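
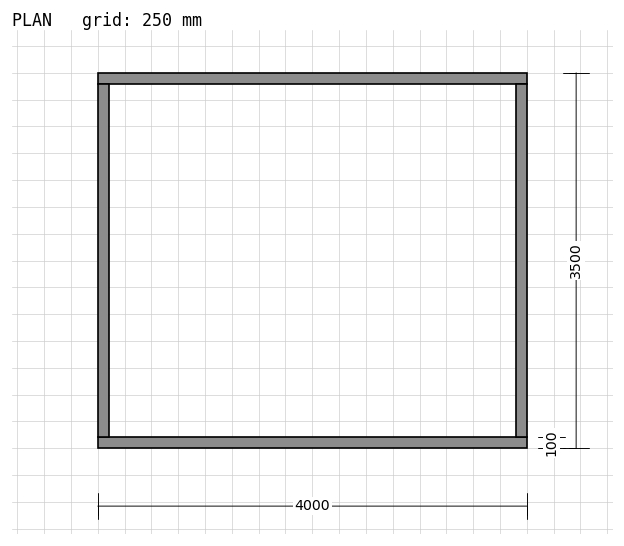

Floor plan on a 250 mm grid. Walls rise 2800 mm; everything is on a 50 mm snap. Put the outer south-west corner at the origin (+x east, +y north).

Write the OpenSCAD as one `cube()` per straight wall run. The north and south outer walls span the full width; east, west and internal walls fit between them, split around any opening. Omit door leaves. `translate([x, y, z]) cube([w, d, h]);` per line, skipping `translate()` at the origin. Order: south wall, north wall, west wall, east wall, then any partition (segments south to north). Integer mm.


cube([4000, 100, 2800]);
translate([0, 3400, 0]) cube([4000, 100, 2800]);
translate([0, 100, 0]) cube([100, 3300, 2800]);
translate([3900, 100, 0]) cube([100, 3300, 2800]);


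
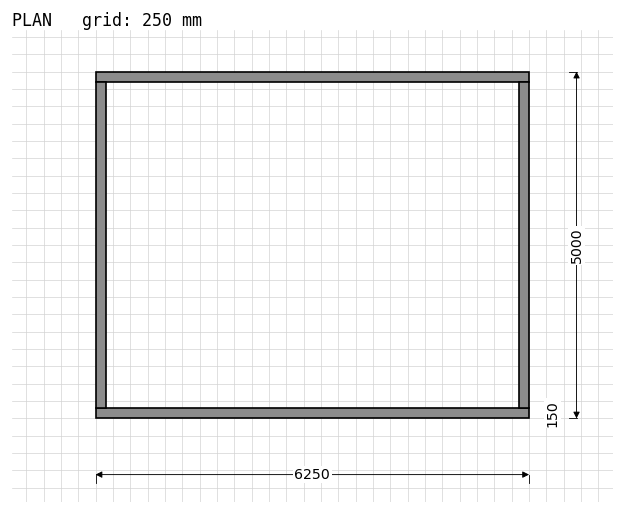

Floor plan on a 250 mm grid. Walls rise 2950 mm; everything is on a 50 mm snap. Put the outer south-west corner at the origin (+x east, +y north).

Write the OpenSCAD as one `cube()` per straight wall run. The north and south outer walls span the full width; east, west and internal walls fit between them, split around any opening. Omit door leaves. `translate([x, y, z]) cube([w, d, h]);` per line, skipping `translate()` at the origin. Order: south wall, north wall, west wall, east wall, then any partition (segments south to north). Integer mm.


cube([6250, 150, 2950]);
translate([0, 4850, 0]) cube([6250, 150, 2950]);
translate([0, 150, 0]) cube([150, 4700, 2950]);
translate([6100, 150, 0]) cube([150, 4700, 2950]);


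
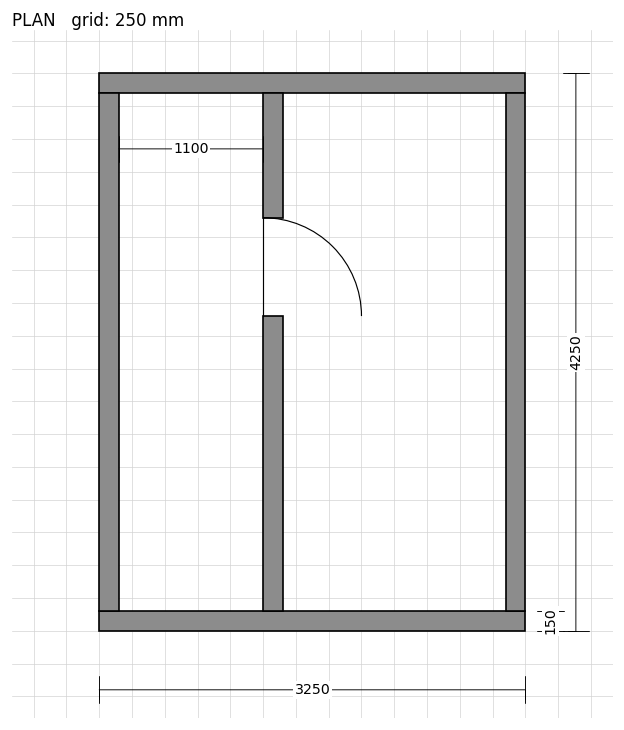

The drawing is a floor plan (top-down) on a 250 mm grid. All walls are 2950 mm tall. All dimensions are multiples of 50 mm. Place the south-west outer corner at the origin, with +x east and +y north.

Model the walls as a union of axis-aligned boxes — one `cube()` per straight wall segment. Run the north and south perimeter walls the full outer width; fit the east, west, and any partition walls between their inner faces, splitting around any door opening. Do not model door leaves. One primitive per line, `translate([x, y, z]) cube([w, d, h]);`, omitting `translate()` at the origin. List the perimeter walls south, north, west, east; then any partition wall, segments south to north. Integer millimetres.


cube([3250, 150, 2950]);
translate([0, 4100, 0]) cube([3250, 150, 2950]);
translate([0, 150, 0]) cube([150, 3950, 2950]);
translate([3100, 150, 0]) cube([150, 3950, 2950]);
translate([1250, 150, 0]) cube([150, 2250, 2950]);
translate([1250, 3150, 0]) cube([150, 950, 2950]);


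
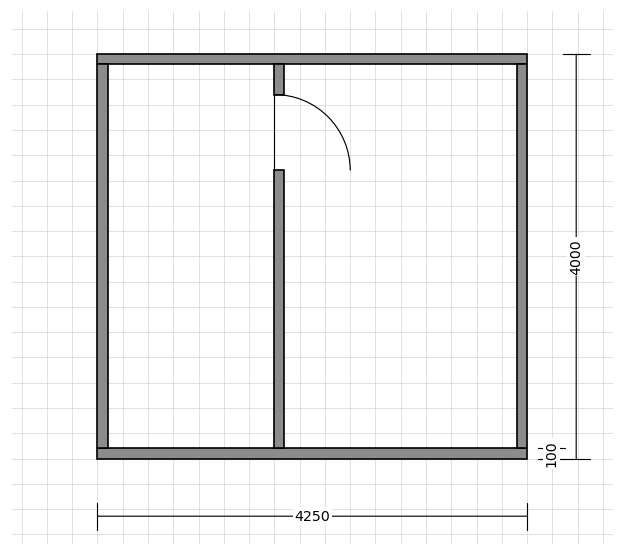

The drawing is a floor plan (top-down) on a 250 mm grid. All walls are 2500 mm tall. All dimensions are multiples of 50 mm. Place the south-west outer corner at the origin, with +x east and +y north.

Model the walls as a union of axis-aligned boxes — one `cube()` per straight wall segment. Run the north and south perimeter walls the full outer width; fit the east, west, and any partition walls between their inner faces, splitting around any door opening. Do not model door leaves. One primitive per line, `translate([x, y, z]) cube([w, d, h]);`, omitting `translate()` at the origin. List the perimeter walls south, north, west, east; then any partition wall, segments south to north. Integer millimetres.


cube([4250, 100, 2500]);
translate([0, 3900, 0]) cube([4250, 100, 2500]);
translate([0, 100, 0]) cube([100, 3800, 2500]);
translate([4150, 100, 0]) cube([100, 3800, 2500]);
translate([1750, 100, 0]) cube([100, 2750, 2500]);
translate([1750, 3600, 0]) cube([100, 300, 2500]);


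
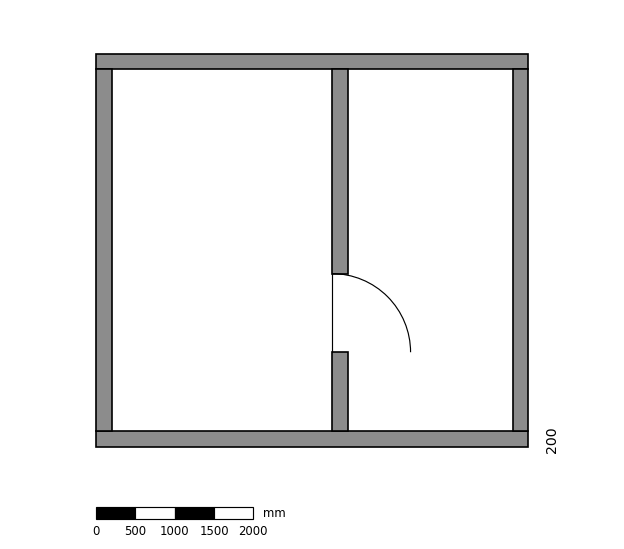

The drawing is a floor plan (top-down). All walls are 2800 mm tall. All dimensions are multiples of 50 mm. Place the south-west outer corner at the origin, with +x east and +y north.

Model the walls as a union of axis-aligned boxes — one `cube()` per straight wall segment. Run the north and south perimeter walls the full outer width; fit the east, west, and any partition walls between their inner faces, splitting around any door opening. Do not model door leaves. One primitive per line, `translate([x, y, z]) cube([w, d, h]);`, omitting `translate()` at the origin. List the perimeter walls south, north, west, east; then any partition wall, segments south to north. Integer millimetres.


cube([5500, 200, 2800]);
translate([0, 4800, 0]) cube([5500, 200, 2800]);
translate([0, 200, 0]) cube([200, 4600, 2800]);
translate([5300, 200, 0]) cube([200, 4600, 2800]);
translate([3000, 200, 0]) cube([200, 1000, 2800]);
translate([3000, 2200, 0]) cube([200, 2600, 2800]);


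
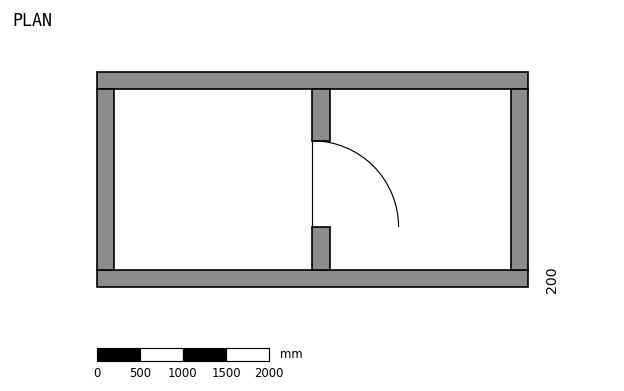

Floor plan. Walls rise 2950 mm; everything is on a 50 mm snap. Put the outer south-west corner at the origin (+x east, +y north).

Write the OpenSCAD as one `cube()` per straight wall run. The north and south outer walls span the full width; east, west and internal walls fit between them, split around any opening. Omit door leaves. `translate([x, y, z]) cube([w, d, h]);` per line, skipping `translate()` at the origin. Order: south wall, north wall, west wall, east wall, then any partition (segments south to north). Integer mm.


cube([5000, 200, 2950]);
translate([0, 2300, 0]) cube([5000, 200, 2950]);
translate([0, 200, 0]) cube([200, 2100, 2950]);
translate([4800, 200, 0]) cube([200, 2100, 2950]);
translate([2500, 200, 0]) cube([200, 500, 2950]);
translate([2500, 1700, 0]) cube([200, 600, 2950]);


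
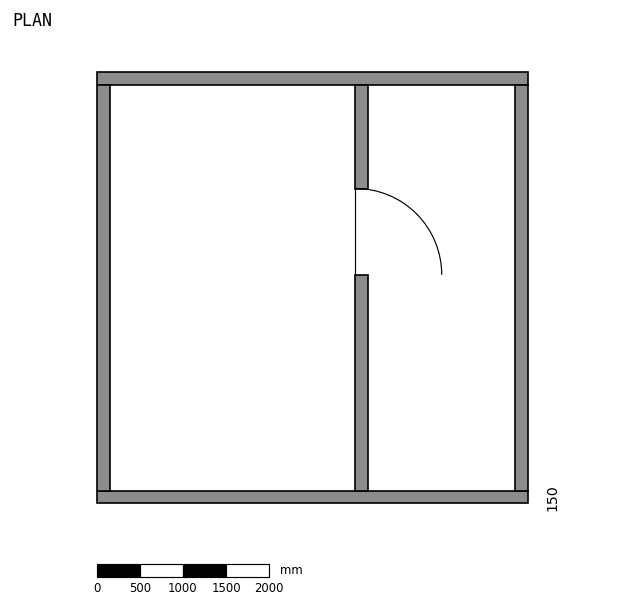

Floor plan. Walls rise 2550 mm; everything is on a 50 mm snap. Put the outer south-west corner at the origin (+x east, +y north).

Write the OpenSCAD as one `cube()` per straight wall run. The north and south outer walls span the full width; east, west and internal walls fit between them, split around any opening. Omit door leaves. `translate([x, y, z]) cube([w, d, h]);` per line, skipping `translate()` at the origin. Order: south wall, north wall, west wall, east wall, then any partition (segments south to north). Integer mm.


cube([5000, 150, 2550]);
translate([0, 4850, 0]) cube([5000, 150, 2550]);
translate([0, 150, 0]) cube([150, 4700, 2550]);
translate([4850, 150, 0]) cube([150, 4700, 2550]);
translate([3000, 150, 0]) cube([150, 2500, 2550]);
translate([3000, 3650, 0]) cube([150, 1200, 2550]);


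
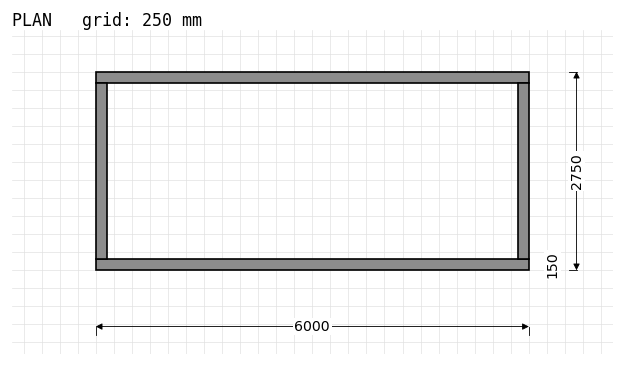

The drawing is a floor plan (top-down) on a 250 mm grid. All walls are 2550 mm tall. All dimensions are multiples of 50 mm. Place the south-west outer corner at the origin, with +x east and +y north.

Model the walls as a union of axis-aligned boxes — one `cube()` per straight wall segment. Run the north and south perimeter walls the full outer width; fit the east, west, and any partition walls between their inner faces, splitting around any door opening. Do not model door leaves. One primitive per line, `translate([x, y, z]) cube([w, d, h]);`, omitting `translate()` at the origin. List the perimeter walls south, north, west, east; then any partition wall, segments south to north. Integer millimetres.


cube([6000, 150, 2550]);
translate([0, 2600, 0]) cube([6000, 150, 2550]);
translate([0, 150, 0]) cube([150, 2450, 2550]);
translate([5850, 150, 0]) cube([150, 2450, 2550]);


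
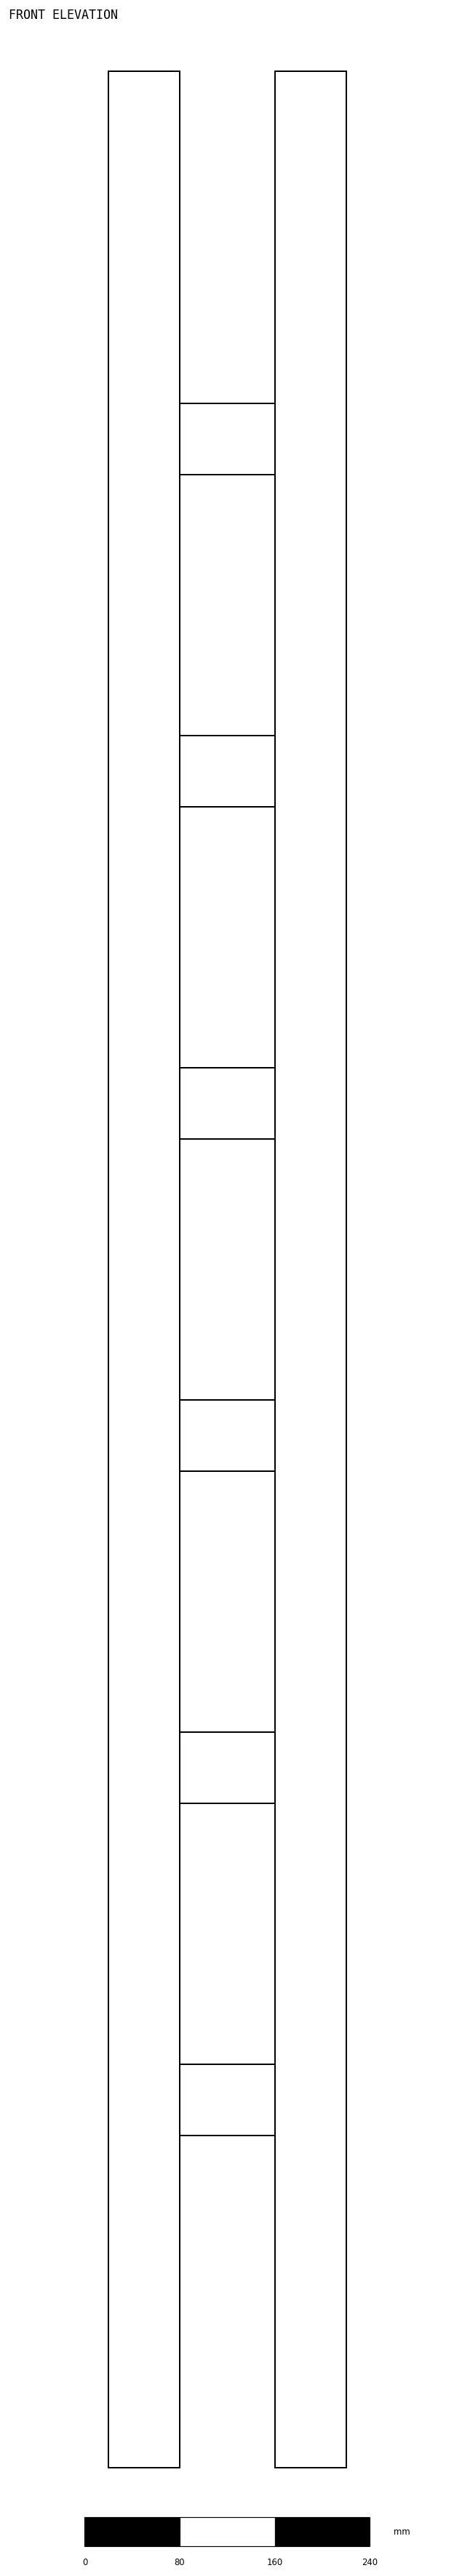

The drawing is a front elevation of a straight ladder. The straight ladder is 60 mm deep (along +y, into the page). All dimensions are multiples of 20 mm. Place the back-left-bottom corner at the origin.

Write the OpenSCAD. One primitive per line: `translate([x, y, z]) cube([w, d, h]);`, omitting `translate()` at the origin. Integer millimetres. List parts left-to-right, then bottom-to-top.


cube([60, 60, 2020]);
translate([60, 0, 280]) cube([80, 60, 60]);
translate([60, 0, 560]) cube([80, 60, 60]);
translate([60, 0, 840]) cube([80, 60, 60]);
translate([60, 0, 1120]) cube([80, 60, 60]);
translate([60, 0, 1400]) cube([80, 60, 60]);
translate([60, 0, 1680]) cube([80, 60, 60]);
translate([140, 0, 0]) cube([60, 60, 2020]);


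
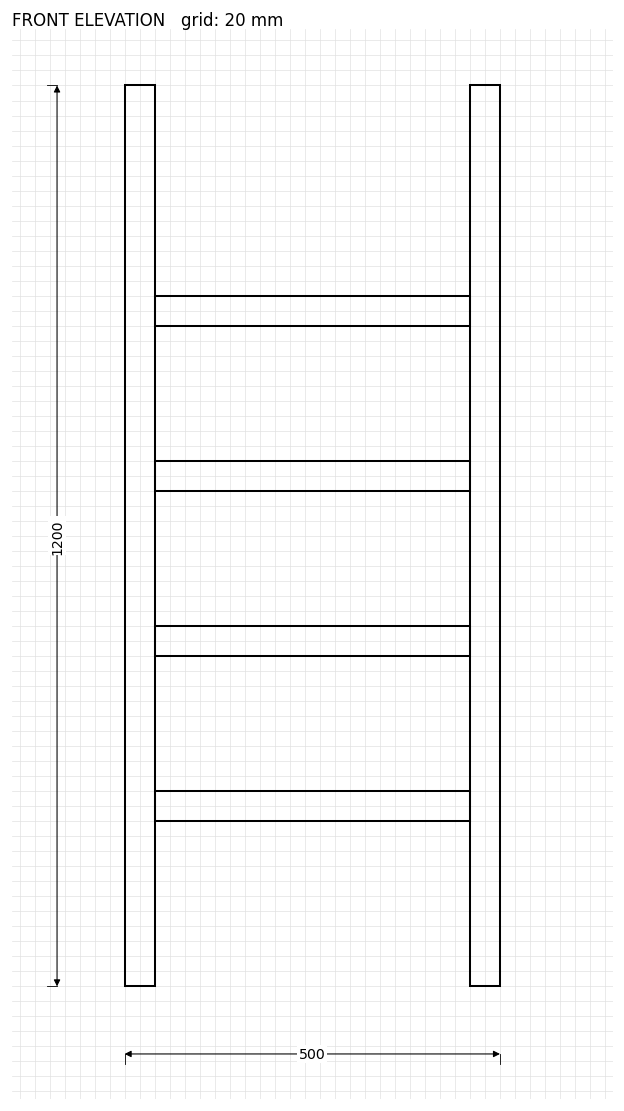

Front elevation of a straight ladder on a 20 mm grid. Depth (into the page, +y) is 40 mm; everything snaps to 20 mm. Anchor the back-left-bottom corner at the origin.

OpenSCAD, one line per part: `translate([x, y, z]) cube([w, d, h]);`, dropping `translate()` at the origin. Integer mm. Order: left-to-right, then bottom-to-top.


cube([40, 40, 1200]);
translate([40, 0, 220]) cube([420, 40, 40]);
translate([40, 0, 440]) cube([420, 40, 40]);
translate([40, 0, 660]) cube([420, 40, 40]);
translate([40, 0, 880]) cube([420, 40, 40]);
translate([460, 0, 0]) cube([40, 40, 1200]);


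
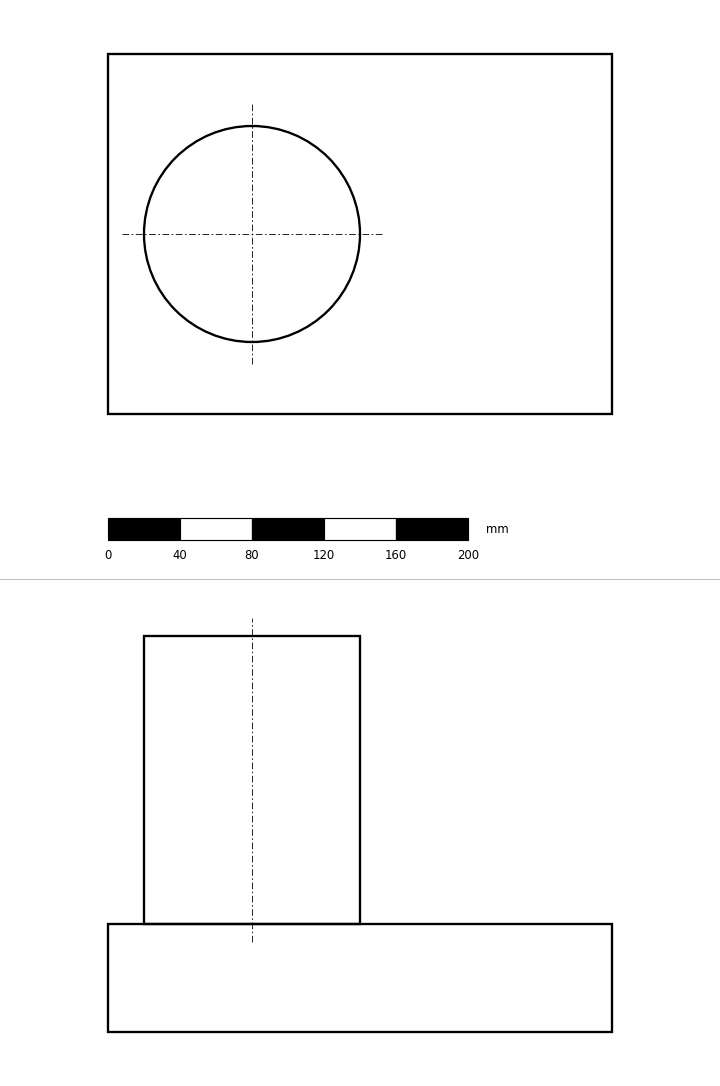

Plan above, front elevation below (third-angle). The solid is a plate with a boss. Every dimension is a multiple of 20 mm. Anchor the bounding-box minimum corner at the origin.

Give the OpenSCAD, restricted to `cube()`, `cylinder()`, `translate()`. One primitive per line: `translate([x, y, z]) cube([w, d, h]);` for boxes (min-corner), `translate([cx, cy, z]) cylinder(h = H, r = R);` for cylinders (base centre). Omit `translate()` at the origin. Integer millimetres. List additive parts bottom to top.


cube([280, 200, 60]);
translate([80, 100, 60]) cylinder(h = 160, r = 60);


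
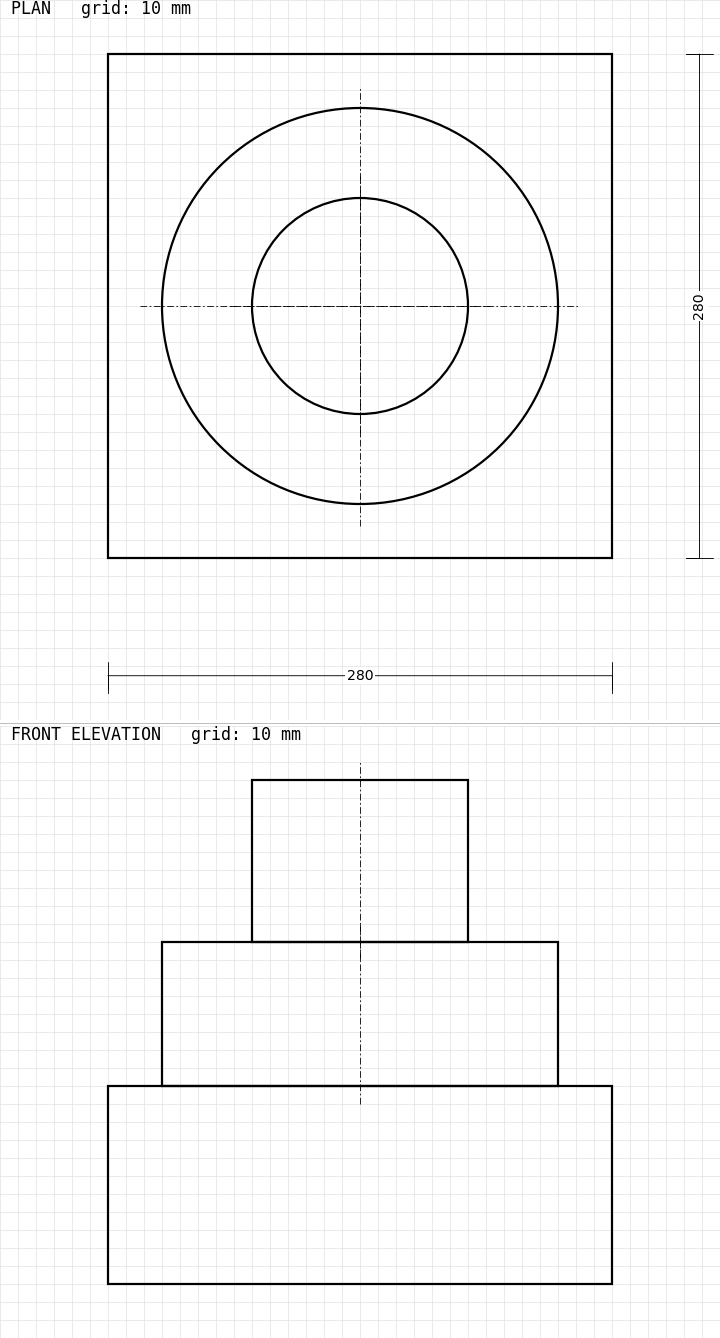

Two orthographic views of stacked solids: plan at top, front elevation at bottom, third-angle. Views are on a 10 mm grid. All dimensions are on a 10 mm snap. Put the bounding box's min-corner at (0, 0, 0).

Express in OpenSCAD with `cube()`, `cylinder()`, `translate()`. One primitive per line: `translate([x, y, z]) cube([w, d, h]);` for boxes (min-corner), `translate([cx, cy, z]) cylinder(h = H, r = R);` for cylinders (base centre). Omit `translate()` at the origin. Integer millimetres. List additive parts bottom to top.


cube([280, 280, 110]);
translate([140, 140, 110]) cylinder(h = 80, r = 110);
translate([140, 140, 190]) cylinder(h = 90, r = 60);


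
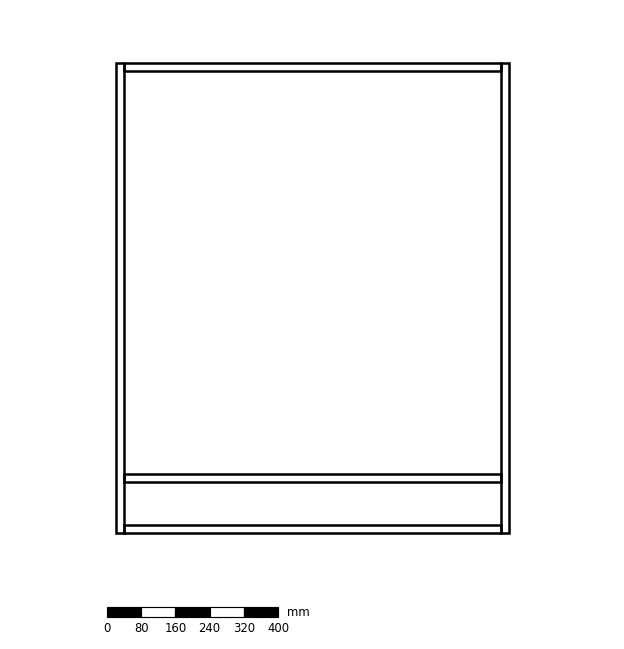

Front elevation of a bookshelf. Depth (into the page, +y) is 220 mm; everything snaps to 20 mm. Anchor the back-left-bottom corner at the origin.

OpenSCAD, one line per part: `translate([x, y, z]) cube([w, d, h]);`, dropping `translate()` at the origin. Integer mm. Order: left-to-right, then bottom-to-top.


cube([20, 220, 1100]);
translate([20, 0, 0]) cube([880, 220, 20]);
translate([20, 0, 120]) cube([880, 220, 20]);
translate([20, 0, 1080]) cube([880, 220, 20]);
translate([900, 0, 0]) cube([20, 220, 1100]);


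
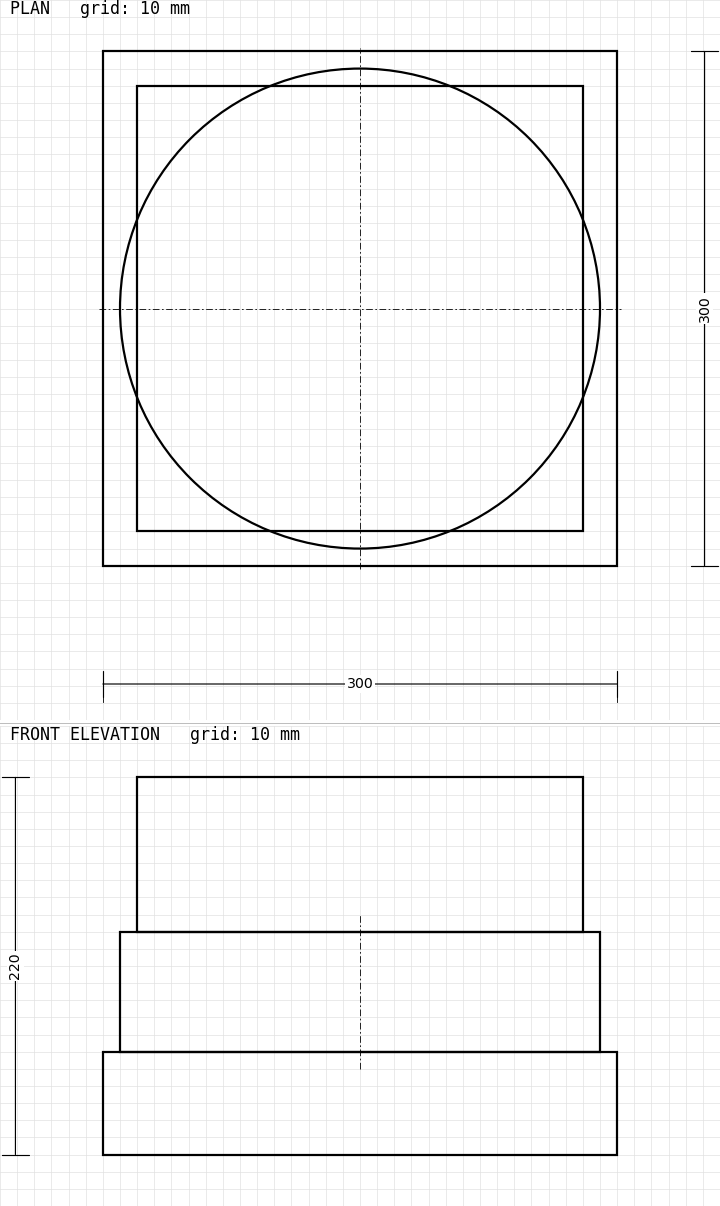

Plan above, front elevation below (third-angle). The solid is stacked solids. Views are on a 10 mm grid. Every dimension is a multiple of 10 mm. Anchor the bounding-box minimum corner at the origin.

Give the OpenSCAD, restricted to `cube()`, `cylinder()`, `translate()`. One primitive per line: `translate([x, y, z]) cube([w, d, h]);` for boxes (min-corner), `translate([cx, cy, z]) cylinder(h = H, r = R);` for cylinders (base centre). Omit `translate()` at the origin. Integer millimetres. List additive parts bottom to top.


cube([300, 300, 60]);
translate([150, 150, 60]) cylinder(h = 70, r = 140);
translate([20, 20, 130]) cube([260, 260, 90]);


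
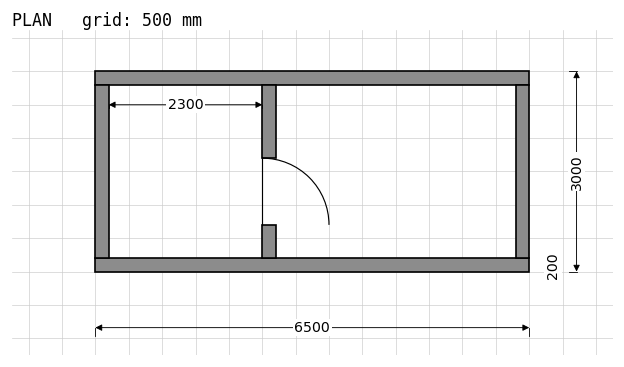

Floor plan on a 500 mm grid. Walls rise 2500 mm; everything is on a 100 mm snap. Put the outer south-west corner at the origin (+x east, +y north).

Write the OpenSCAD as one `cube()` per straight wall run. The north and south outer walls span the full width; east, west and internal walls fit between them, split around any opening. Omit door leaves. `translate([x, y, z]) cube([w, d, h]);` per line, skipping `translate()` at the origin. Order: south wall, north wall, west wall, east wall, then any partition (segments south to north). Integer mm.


cube([6500, 200, 2500]);
translate([0, 2800, 0]) cube([6500, 200, 2500]);
translate([0, 200, 0]) cube([200, 2600, 2500]);
translate([6300, 200, 0]) cube([200, 2600, 2500]);
translate([2500, 200, 0]) cube([200, 500, 2500]);
translate([2500, 1700, 0]) cube([200, 1100, 2500]);


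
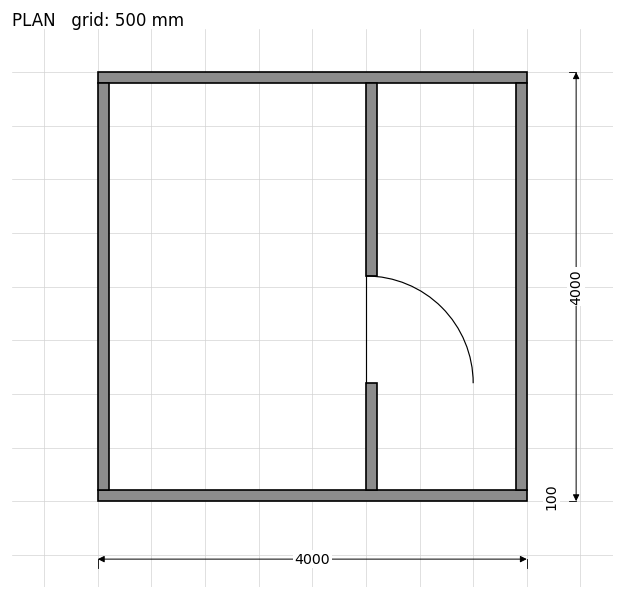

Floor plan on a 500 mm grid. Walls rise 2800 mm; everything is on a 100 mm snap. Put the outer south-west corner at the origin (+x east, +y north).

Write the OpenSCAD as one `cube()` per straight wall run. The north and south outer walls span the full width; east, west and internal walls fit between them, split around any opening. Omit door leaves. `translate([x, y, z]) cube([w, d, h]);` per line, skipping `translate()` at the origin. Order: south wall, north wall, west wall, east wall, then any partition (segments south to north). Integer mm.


cube([4000, 100, 2800]);
translate([0, 3900, 0]) cube([4000, 100, 2800]);
translate([0, 100, 0]) cube([100, 3800, 2800]);
translate([3900, 100, 0]) cube([100, 3800, 2800]);
translate([2500, 100, 0]) cube([100, 1000, 2800]);
translate([2500, 2100, 0]) cube([100, 1800, 2800]);


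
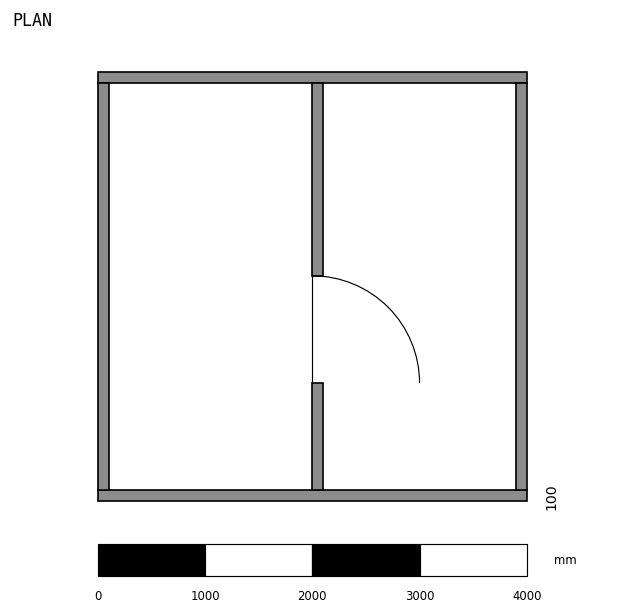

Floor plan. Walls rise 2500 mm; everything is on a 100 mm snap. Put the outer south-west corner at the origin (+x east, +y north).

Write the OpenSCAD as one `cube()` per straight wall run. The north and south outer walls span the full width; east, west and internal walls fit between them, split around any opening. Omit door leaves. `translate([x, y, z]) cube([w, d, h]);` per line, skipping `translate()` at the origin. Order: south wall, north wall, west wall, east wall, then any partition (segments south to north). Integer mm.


cube([4000, 100, 2500]);
translate([0, 3900, 0]) cube([4000, 100, 2500]);
translate([0, 100, 0]) cube([100, 3800, 2500]);
translate([3900, 100, 0]) cube([100, 3800, 2500]);
translate([2000, 100, 0]) cube([100, 1000, 2500]);
translate([2000, 2100, 0]) cube([100, 1800, 2500]);


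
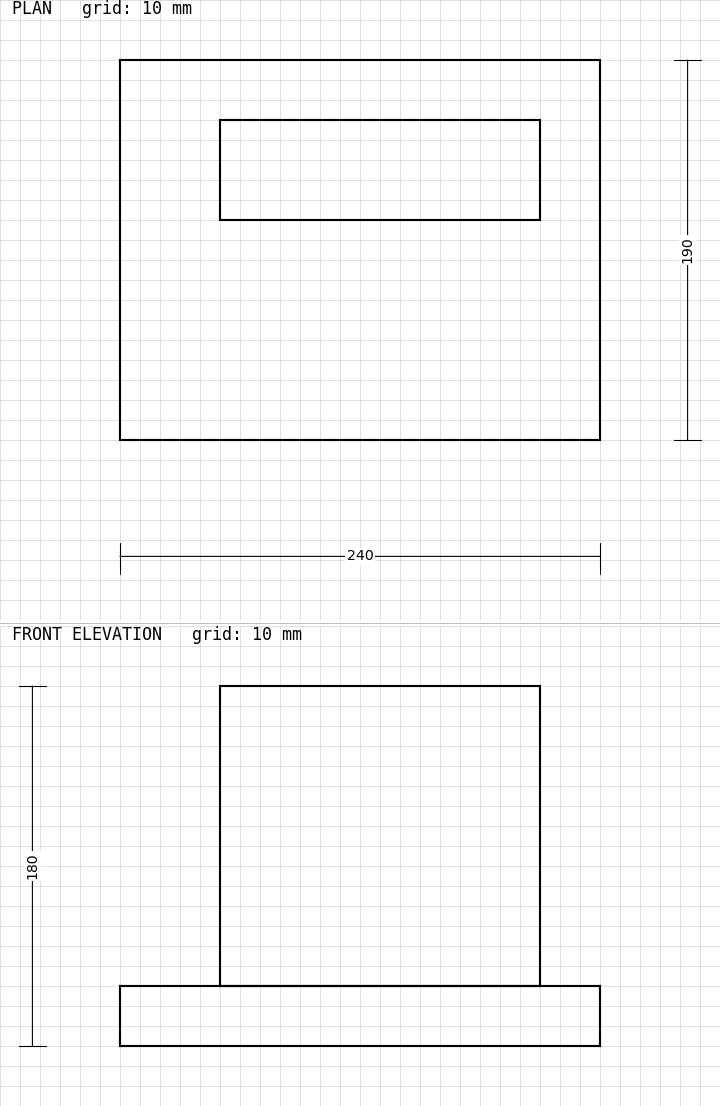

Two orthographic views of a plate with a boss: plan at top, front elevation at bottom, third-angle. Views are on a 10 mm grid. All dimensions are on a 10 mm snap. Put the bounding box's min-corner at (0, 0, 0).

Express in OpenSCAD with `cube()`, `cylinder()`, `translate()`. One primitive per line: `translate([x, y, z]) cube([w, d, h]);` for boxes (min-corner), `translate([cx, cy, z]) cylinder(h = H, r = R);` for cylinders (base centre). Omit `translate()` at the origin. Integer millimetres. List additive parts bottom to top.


cube([240, 190, 30]);
translate([50, 110, 30]) cube([160, 50, 150]);


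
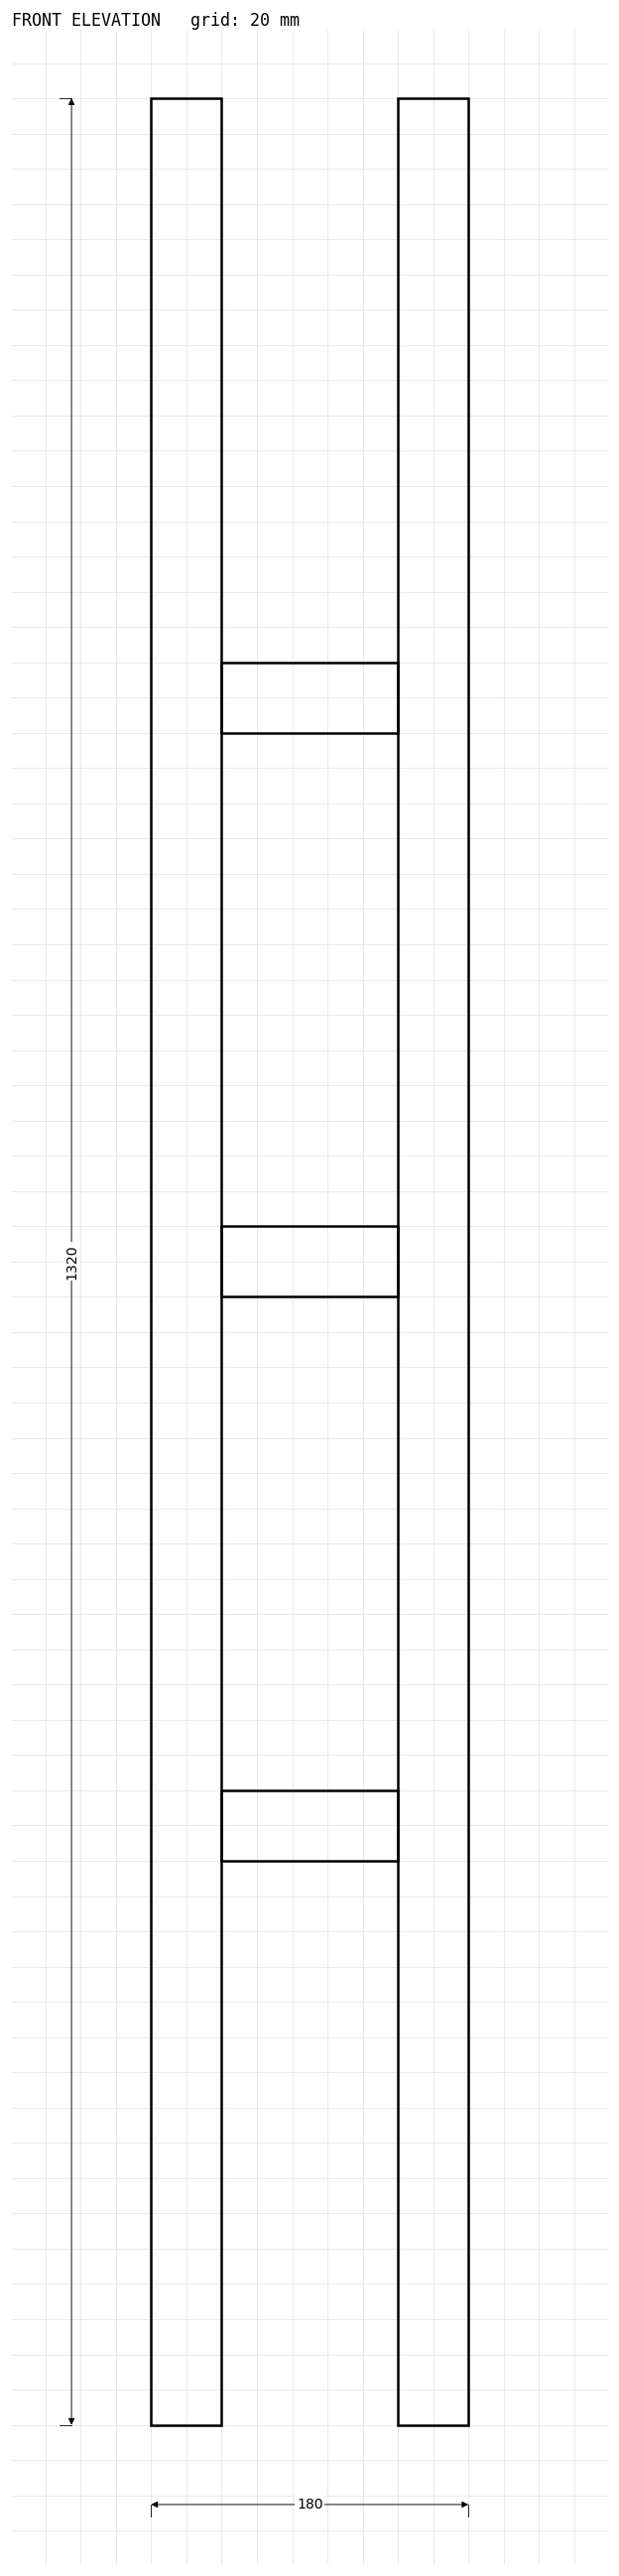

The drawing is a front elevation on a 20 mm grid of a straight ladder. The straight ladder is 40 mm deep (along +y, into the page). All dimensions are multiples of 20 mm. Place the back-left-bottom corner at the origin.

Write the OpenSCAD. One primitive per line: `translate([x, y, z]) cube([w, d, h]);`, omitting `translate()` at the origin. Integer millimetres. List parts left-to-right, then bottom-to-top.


cube([40, 40, 1320]);
translate([40, 0, 320]) cube([100, 40, 40]);
translate([40, 0, 640]) cube([100, 40, 40]);
translate([40, 0, 960]) cube([100, 40, 40]);
translate([140, 0, 0]) cube([40, 40, 1320]);


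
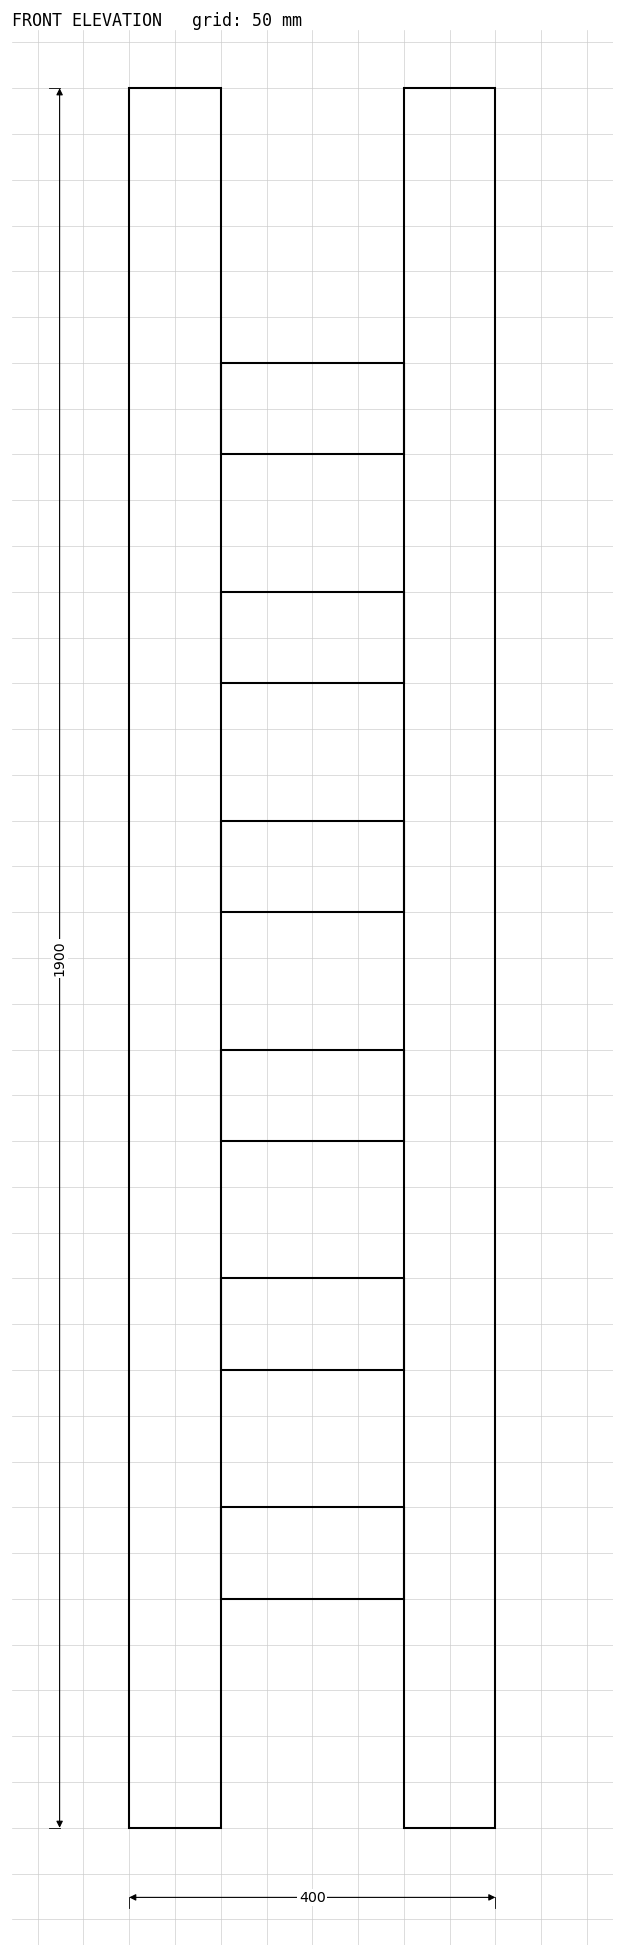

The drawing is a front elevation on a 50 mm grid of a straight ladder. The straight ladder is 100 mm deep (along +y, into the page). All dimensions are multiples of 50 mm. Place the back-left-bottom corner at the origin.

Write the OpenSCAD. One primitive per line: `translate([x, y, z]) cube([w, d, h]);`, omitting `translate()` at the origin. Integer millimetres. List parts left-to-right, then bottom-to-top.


cube([100, 100, 1900]);
translate([100, 0, 250]) cube([200, 100, 100]);
translate([100, 0, 500]) cube([200, 100, 100]);
translate([100, 0, 750]) cube([200, 100, 100]);
translate([100, 0, 1000]) cube([200, 100, 100]);
translate([100, 0, 1250]) cube([200, 100, 100]);
translate([100, 0, 1500]) cube([200, 100, 100]);
translate([300, 0, 0]) cube([100, 100, 1900]);


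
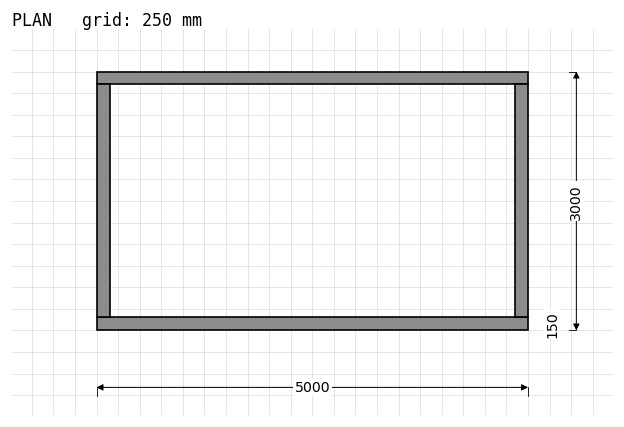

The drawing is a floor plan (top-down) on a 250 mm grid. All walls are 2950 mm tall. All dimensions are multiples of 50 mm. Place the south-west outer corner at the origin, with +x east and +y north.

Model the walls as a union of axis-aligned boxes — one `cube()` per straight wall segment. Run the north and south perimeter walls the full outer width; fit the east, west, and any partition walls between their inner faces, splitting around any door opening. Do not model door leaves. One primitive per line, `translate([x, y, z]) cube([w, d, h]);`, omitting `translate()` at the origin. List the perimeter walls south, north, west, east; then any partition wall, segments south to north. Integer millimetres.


cube([5000, 150, 2950]);
translate([0, 2850, 0]) cube([5000, 150, 2950]);
translate([0, 150, 0]) cube([150, 2700, 2950]);
translate([4850, 150, 0]) cube([150, 2700, 2950]);


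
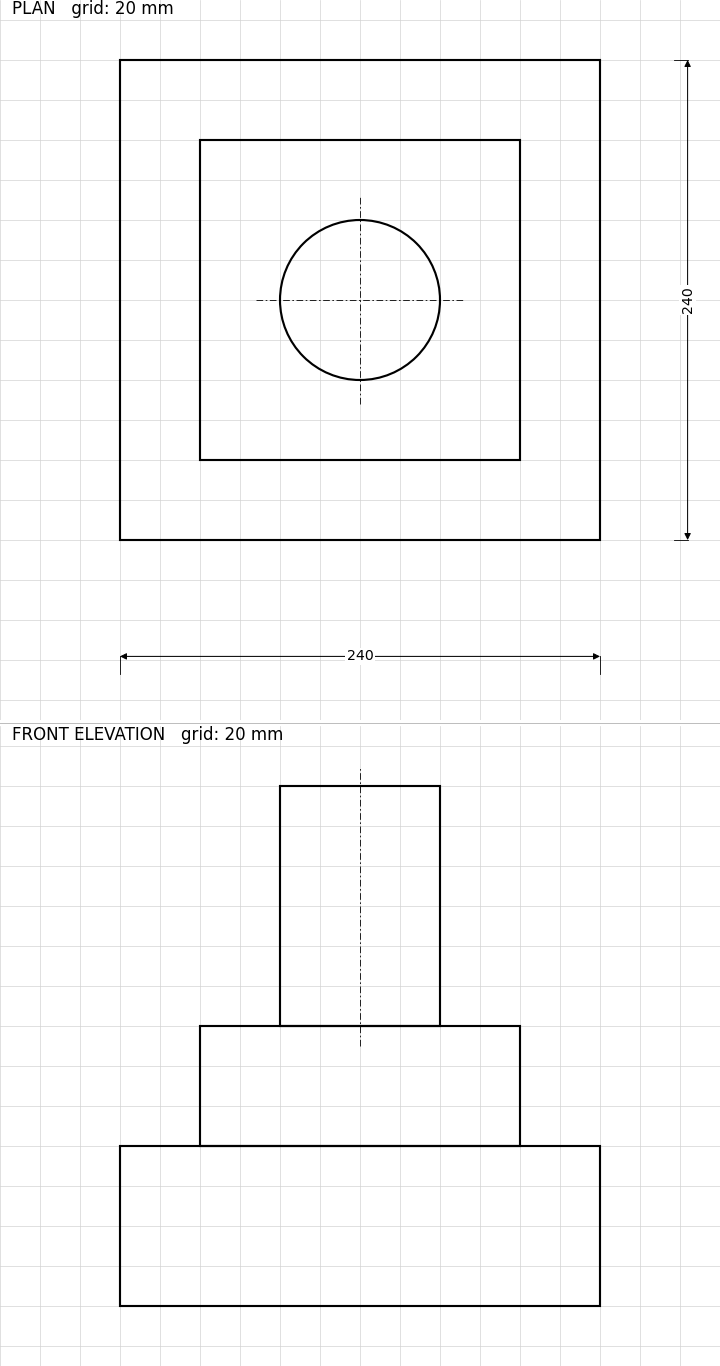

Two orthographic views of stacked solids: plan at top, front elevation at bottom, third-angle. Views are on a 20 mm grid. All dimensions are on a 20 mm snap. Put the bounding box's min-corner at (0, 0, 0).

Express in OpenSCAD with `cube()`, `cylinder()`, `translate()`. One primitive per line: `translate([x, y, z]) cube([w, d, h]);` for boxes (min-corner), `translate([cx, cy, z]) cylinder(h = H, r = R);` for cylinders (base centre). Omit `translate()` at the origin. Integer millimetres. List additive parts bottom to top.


cube([240, 240, 80]);
translate([40, 40, 80]) cube([160, 160, 60]);
translate([120, 120, 140]) cylinder(h = 120, r = 40);


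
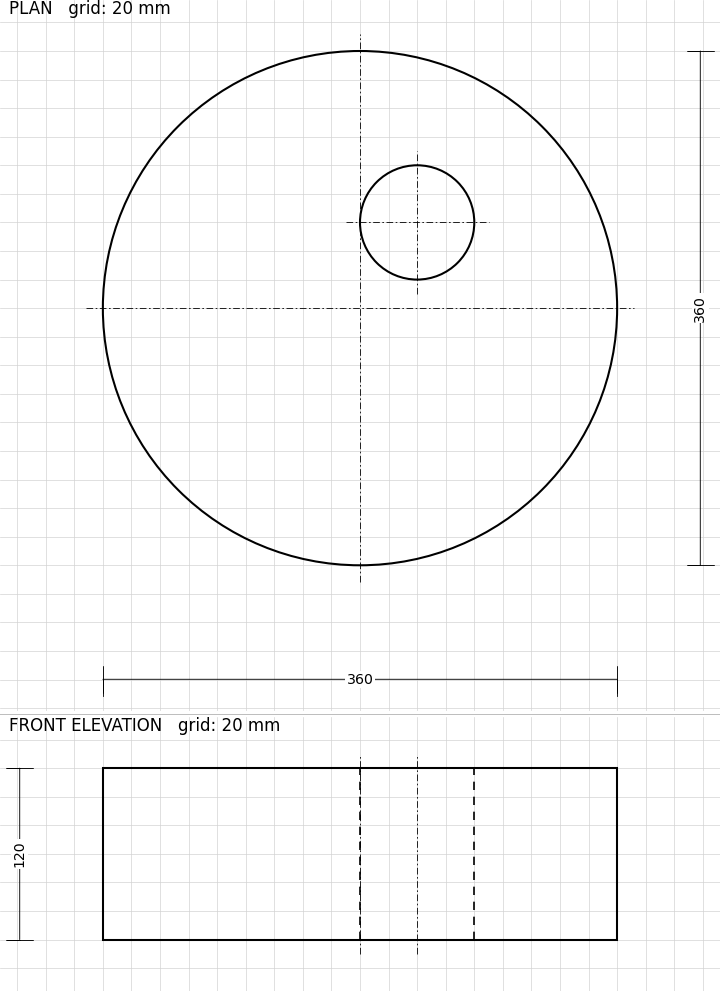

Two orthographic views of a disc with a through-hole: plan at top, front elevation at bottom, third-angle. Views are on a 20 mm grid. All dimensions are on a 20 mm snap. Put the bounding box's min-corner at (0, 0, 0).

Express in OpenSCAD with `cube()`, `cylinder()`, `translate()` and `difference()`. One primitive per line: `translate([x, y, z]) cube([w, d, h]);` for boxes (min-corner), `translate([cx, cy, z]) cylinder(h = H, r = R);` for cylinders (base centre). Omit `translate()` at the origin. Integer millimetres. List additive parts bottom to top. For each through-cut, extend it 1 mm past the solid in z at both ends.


difference() {
  translate([180, 180, 0]) cylinder(h = 120, r = 180);
  translate([220, 240, -1]) cylinder(h = 122, r = 40);
}


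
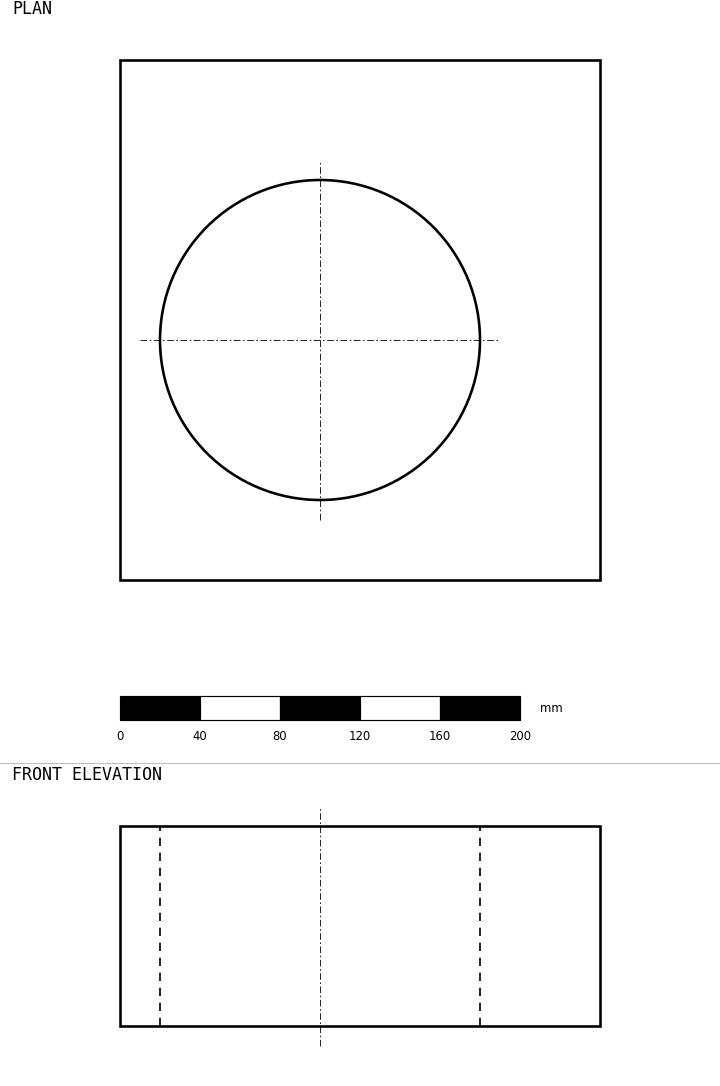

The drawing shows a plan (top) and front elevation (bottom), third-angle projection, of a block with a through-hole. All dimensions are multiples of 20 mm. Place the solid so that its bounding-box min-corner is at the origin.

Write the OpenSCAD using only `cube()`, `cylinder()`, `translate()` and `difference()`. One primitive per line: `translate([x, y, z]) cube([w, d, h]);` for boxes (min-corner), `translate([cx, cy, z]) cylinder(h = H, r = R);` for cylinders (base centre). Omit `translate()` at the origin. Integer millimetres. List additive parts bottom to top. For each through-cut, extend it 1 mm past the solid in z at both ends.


difference() {
  cube([240, 260, 100]);
  translate([100, 120, -1]) cylinder(h = 102, r = 80);
}


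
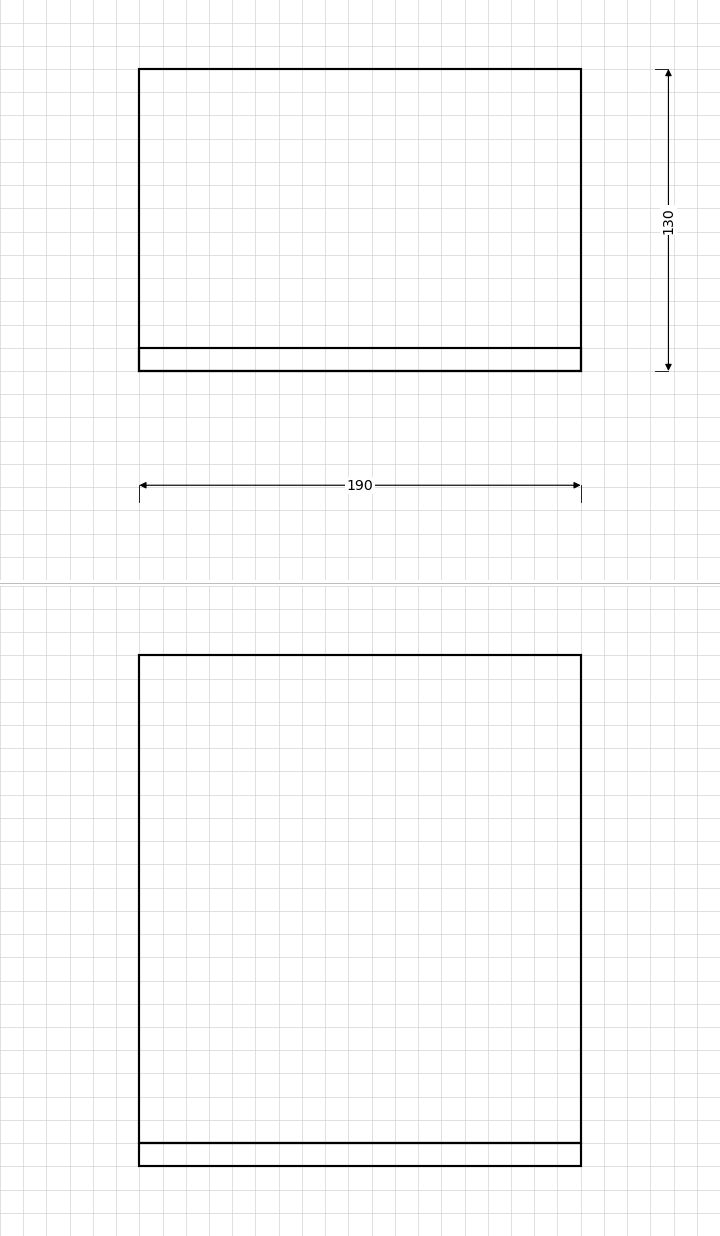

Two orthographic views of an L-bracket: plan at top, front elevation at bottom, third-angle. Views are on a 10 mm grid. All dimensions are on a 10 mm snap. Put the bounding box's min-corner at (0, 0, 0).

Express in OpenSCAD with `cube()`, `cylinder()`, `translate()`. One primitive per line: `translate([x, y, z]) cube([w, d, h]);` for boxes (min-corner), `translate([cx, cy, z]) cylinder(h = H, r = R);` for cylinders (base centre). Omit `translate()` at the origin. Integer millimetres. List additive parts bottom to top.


cube([190, 130, 10]);
translate([0, 0, 10]) cube([190, 10, 210]);


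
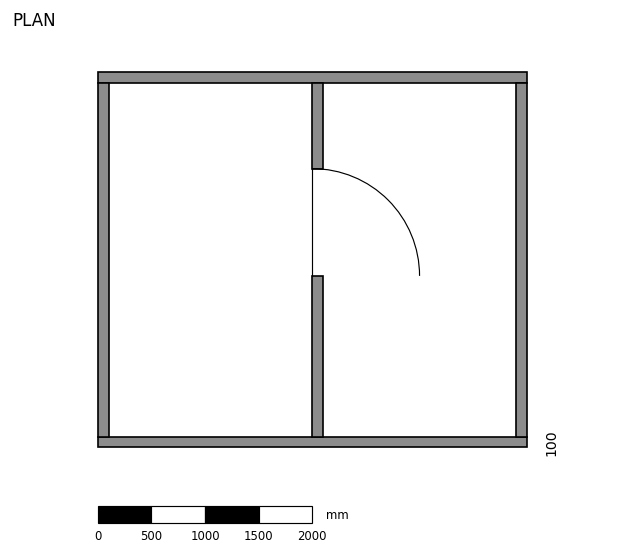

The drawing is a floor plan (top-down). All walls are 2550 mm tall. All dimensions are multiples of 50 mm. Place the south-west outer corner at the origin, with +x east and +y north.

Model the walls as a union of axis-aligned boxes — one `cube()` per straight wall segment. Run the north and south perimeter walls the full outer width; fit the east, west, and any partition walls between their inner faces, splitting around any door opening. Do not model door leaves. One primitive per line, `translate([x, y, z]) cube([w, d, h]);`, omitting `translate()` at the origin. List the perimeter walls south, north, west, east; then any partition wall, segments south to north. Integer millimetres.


cube([4000, 100, 2550]);
translate([0, 3400, 0]) cube([4000, 100, 2550]);
translate([0, 100, 0]) cube([100, 3300, 2550]);
translate([3900, 100, 0]) cube([100, 3300, 2550]);
translate([2000, 100, 0]) cube([100, 1500, 2550]);
translate([2000, 2600, 0]) cube([100, 800, 2550]);


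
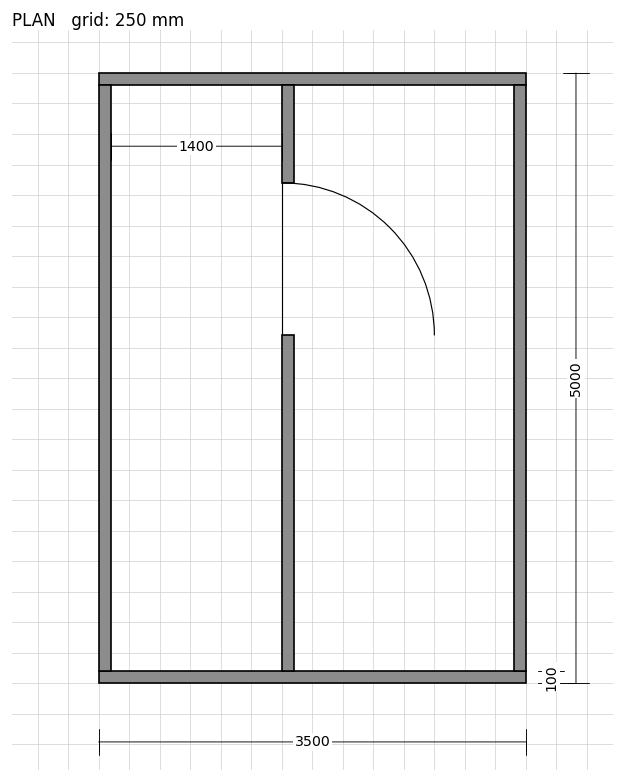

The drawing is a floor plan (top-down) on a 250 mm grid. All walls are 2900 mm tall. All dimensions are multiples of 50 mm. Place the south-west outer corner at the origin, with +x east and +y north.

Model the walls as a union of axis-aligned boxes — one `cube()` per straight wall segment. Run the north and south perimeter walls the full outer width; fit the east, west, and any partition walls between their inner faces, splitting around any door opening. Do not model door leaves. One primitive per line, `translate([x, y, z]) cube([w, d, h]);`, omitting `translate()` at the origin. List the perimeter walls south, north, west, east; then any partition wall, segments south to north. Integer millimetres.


cube([3500, 100, 2900]);
translate([0, 4900, 0]) cube([3500, 100, 2900]);
translate([0, 100, 0]) cube([100, 4800, 2900]);
translate([3400, 100, 0]) cube([100, 4800, 2900]);
translate([1500, 100, 0]) cube([100, 2750, 2900]);
translate([1500, 4100, 0]) cube([100, 800, 2900]);


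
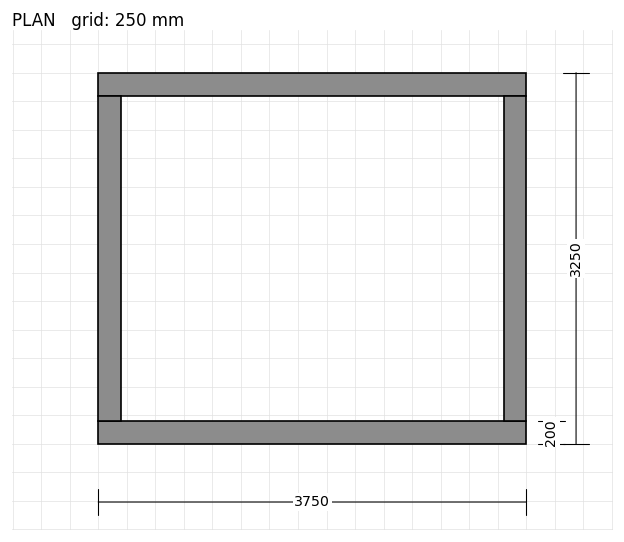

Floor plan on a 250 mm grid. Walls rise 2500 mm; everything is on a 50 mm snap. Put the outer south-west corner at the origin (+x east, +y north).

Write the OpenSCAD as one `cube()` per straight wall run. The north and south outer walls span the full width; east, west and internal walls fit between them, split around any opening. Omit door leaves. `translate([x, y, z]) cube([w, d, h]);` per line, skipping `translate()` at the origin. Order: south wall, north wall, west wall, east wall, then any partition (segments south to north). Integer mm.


cube([3750, 200, 2500]);
translate([0, 3050, 0]) cube([3750, 200, 2500]);
translate([0, 200, 0]) cube([200, 2850, 2500]);
translate([3550, 200, 0]) cube([200, 2850, 2500]);


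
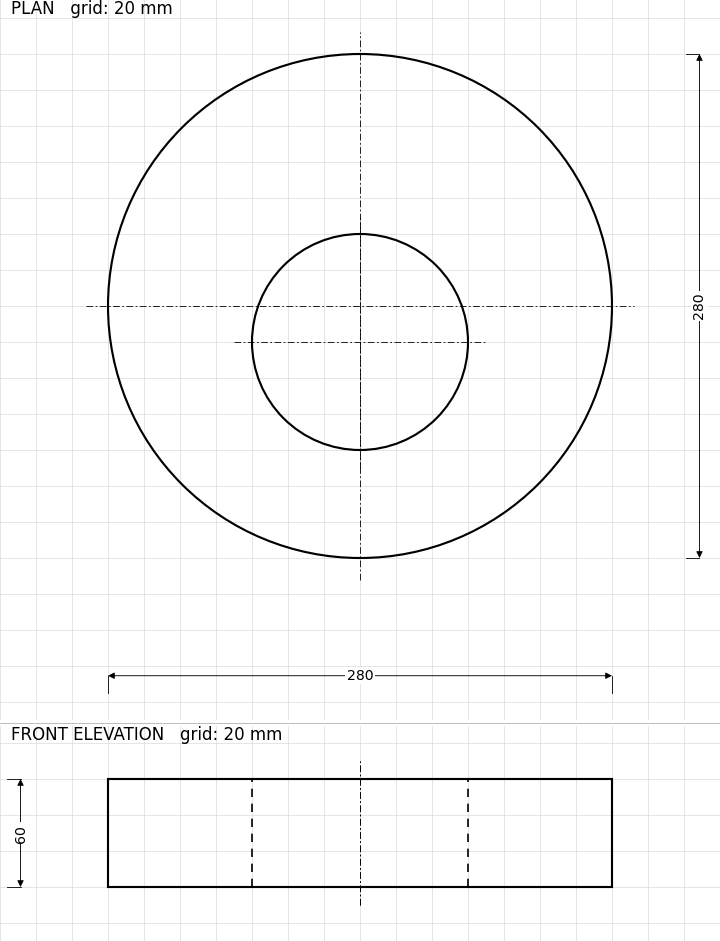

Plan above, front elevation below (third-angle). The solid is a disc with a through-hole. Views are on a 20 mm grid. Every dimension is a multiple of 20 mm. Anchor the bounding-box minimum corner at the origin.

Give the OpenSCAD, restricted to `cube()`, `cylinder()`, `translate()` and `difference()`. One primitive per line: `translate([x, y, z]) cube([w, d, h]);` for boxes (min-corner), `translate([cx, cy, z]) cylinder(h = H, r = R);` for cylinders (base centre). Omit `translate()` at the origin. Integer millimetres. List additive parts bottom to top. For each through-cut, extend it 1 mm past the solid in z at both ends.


difference() {
  translate([140, 140, 0]) cylinder(h = 60, r = 140);
  translate([140, 120, -1]) cylinder(h = 62, r = 60);
}


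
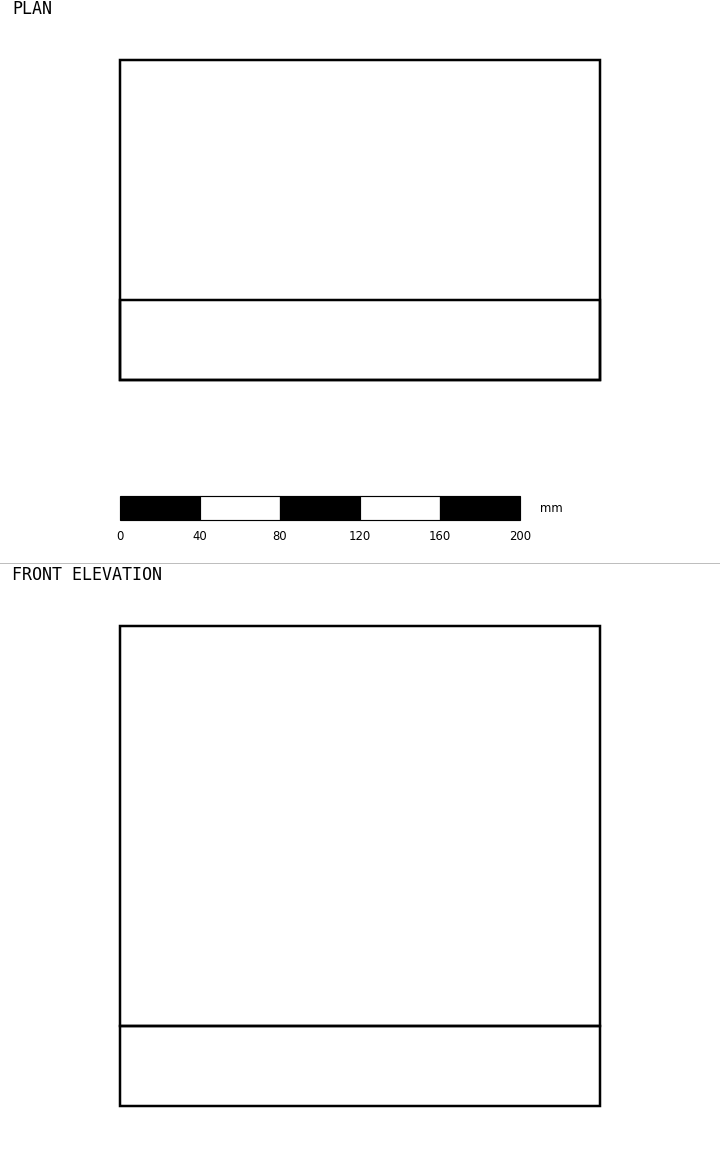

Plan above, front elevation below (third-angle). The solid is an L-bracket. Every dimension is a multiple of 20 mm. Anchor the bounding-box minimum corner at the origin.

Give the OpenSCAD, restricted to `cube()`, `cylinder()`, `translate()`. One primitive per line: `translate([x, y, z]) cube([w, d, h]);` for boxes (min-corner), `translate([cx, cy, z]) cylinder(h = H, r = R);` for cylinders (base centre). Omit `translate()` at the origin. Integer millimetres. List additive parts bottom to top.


cube([240, 160, 40]);
translate([0, 0, 40]) cube([240, 40, 200]);


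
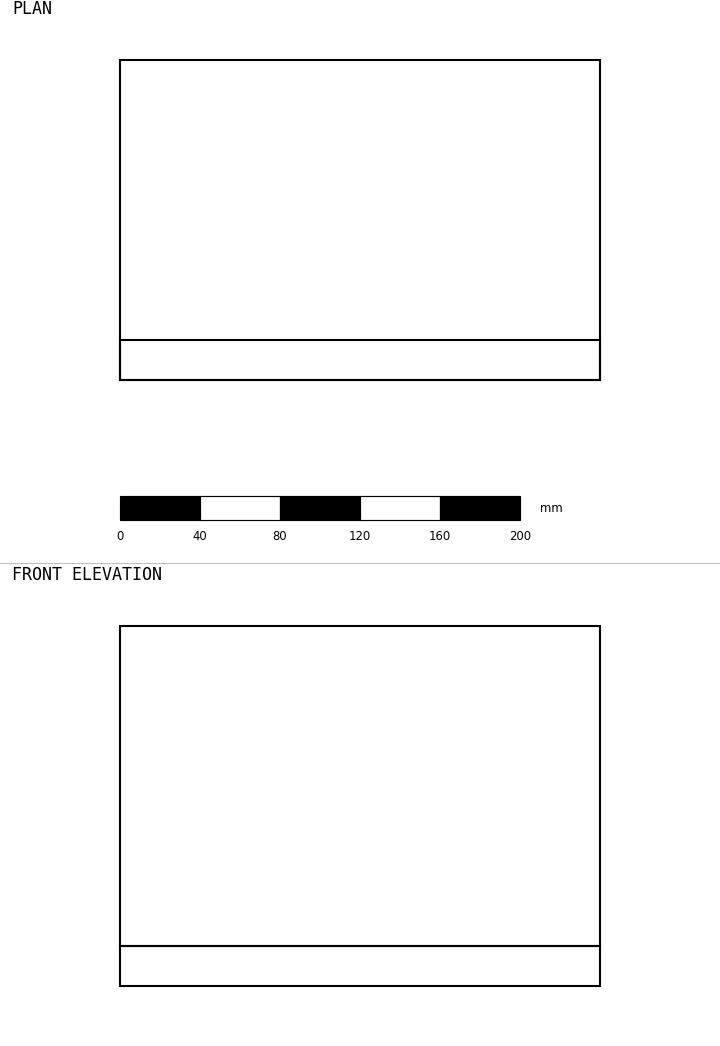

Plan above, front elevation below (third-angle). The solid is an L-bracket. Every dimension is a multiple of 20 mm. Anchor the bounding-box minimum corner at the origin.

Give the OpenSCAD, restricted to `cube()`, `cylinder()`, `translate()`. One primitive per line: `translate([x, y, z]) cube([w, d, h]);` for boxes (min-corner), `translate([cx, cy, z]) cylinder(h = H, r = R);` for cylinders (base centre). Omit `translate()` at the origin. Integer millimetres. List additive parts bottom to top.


cube([240, 160, 20]);
translate([0, 0, 20]) cube([240, 20, 160]);


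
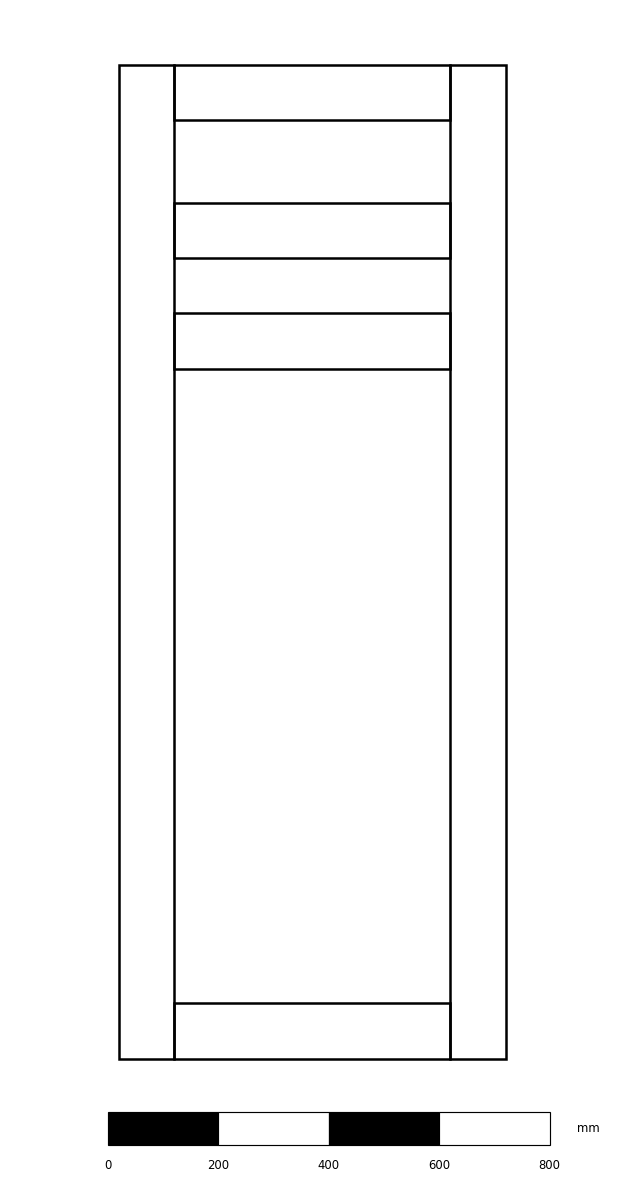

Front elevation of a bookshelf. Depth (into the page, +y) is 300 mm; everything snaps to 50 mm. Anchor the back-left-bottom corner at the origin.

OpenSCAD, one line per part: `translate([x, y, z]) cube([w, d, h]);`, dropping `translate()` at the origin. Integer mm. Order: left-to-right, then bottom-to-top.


cube([100, 300, 1800]);
translate([100, 0, 0]) cube([500, 300, 100]);
translate([100, 0, 1250]) cube([500, 300, 100]);
translate([100, 0, 1450]) cube([500, 300, 100]);
translate([100, 0, 1700]) cube([500, 300, 100]);
translate([600, 0, 0]) cube([100, 300, 1800]);


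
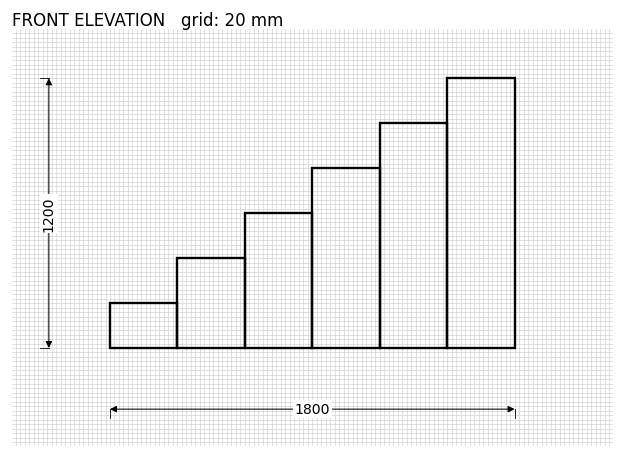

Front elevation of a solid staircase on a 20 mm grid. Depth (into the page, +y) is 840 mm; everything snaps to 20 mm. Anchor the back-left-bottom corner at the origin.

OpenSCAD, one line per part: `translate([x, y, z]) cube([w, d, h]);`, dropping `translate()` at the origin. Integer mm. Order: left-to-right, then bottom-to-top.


cube([300, 840, 200]);
translate([300, 0, 0]) cube([300, 840, 400]);
translate([600, 0, 0]) cube([300, 840, 600]);
translate([900, 0, 0]) cube([300, 840, 800]);
translate([1200, 0, 0]) cube([300, 840, 1000]);
translate([1500, 0, 0]) cube([300, 840, 1200]);


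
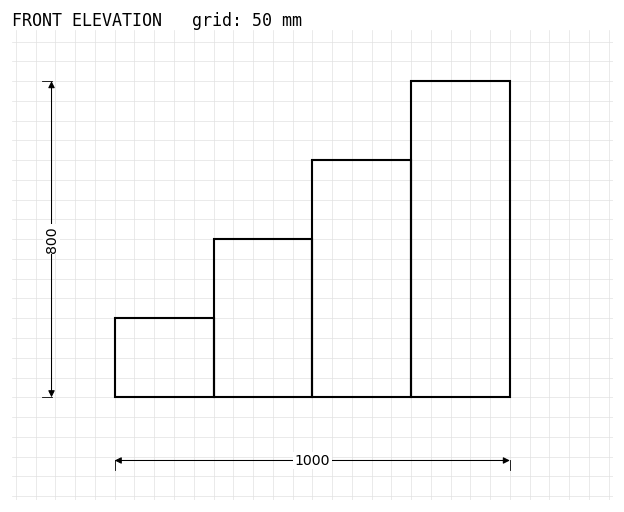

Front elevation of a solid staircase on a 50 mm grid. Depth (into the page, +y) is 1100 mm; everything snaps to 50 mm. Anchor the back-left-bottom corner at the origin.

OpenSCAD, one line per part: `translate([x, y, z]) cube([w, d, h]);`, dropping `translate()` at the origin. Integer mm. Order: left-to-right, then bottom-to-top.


cube([250, 1100, 200]);
translate([250, 0, 0]) cube([250, 1100, 400]);
translate([500, 0, 0]) cube([250, 1100, 600]);
translate([750, 0, 0]) cube([250, 1100, 800]);


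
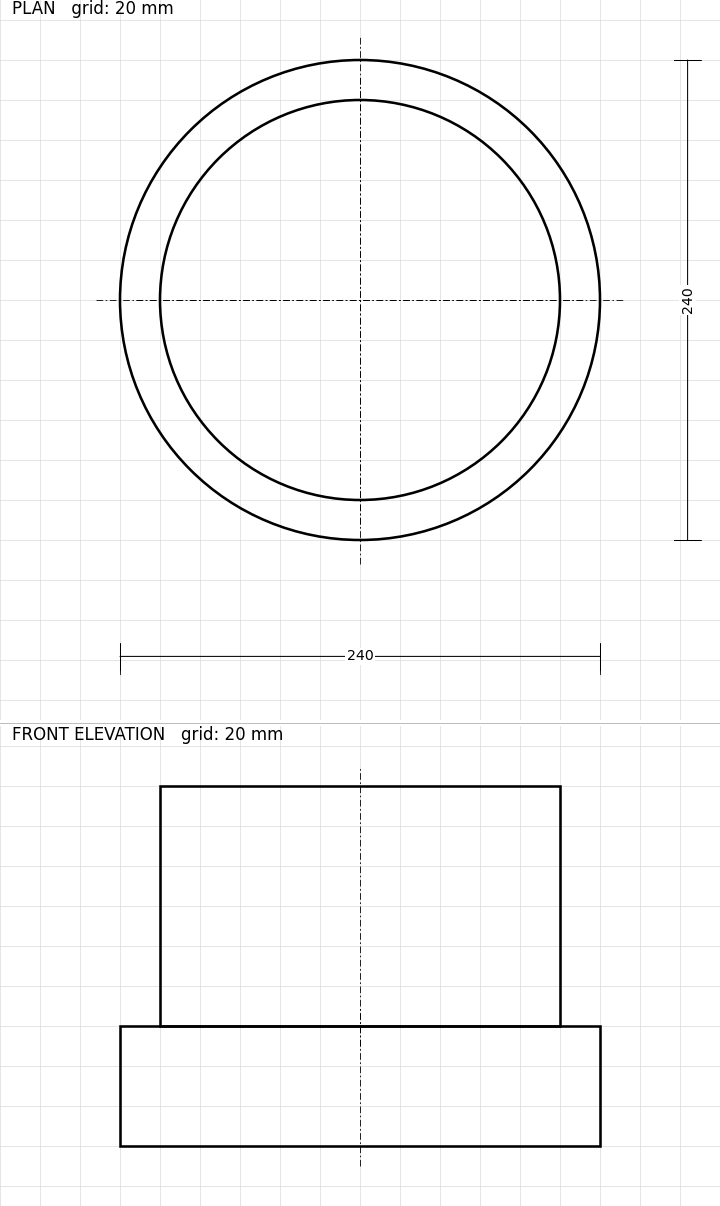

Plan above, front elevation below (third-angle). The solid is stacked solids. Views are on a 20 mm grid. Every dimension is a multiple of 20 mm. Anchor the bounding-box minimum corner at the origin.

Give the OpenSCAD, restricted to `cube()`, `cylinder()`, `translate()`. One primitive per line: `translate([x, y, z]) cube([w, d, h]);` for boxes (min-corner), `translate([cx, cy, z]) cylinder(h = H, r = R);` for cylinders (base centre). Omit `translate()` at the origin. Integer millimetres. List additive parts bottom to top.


translate([120, 120, 0]) cylinder(h = 60, r = 120);
translate([120, 120, 60]) cylinder(h = 120, r = 100);


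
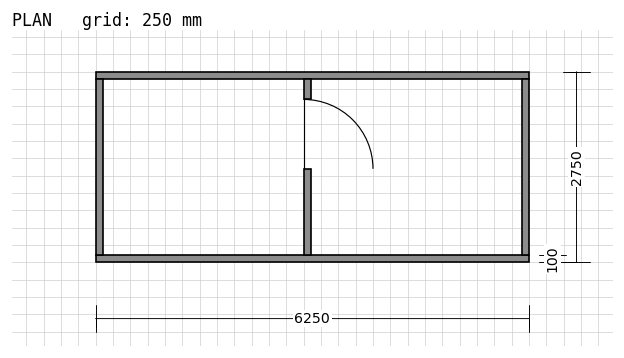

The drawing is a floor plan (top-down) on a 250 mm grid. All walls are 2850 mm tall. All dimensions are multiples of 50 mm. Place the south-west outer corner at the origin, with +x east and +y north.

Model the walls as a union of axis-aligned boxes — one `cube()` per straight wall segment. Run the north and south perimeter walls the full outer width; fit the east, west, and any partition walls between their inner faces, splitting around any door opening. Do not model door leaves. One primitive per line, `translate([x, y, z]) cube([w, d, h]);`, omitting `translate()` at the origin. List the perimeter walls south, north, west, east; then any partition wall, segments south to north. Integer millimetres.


cube([6250, 100, 2850]);
translate([0, 2650, 0]) cube([6250, 100, 2850]);
translate([0, 100, 0]) cube([100, 2550, 2850]);
translate([6150, 100, 0]) cube([100, 2550, 2850]);
translate([3000, 100, 0]) cube([100, 1250, 2850]);
translate([3000, 2350, 0]) cube([100, 300, 2850]);
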